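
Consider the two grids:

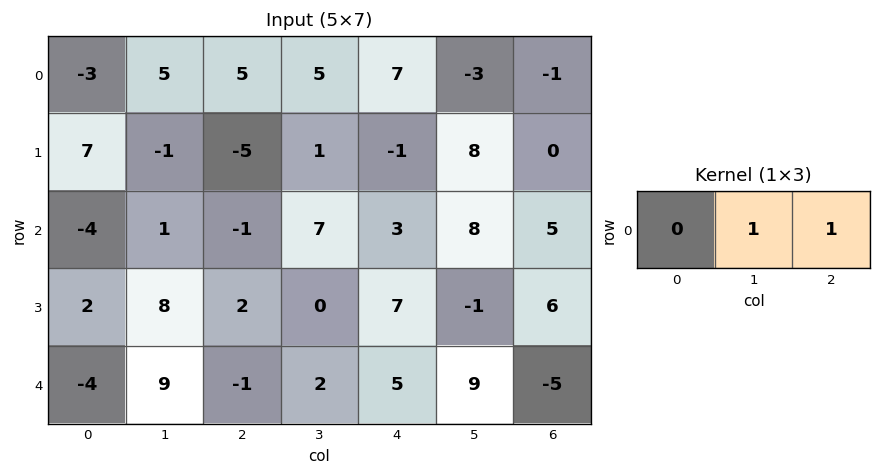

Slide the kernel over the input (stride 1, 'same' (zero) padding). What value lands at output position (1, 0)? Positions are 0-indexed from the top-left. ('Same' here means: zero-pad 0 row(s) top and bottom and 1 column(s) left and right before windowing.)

6

The receptive field on the zero-padded input at this output position is [0 7 -1]. Elementwise product with the kernel and sum: 7·1 + -1·1.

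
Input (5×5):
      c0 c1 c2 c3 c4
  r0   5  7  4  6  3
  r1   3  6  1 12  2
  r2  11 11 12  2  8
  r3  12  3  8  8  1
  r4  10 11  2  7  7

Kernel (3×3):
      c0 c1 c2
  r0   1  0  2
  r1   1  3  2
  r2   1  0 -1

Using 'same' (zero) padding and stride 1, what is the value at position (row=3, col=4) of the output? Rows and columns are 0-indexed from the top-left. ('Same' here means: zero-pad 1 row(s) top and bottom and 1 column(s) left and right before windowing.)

The receptive field on the zero-padded input at this output position is [2 8 0 / 8 1 0 / 7 7 0]. Elementwise product with the kernel and sum: 2·1 + 0·2 + 8·1 + 1·3 + 0·2 + 7·1 + 0·-1.

20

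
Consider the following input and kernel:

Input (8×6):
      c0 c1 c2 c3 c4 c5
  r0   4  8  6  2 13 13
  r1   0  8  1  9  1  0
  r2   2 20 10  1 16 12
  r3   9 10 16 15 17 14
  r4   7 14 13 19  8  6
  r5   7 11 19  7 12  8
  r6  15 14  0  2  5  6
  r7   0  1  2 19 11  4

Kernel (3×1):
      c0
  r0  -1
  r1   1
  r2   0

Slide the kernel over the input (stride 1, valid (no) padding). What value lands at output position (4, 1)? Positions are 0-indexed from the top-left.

The receptive field on the input at this output position is [14 / 11 / 14]. Elementwise product with the kernel and sum: 14·-1 + 11·1.

-3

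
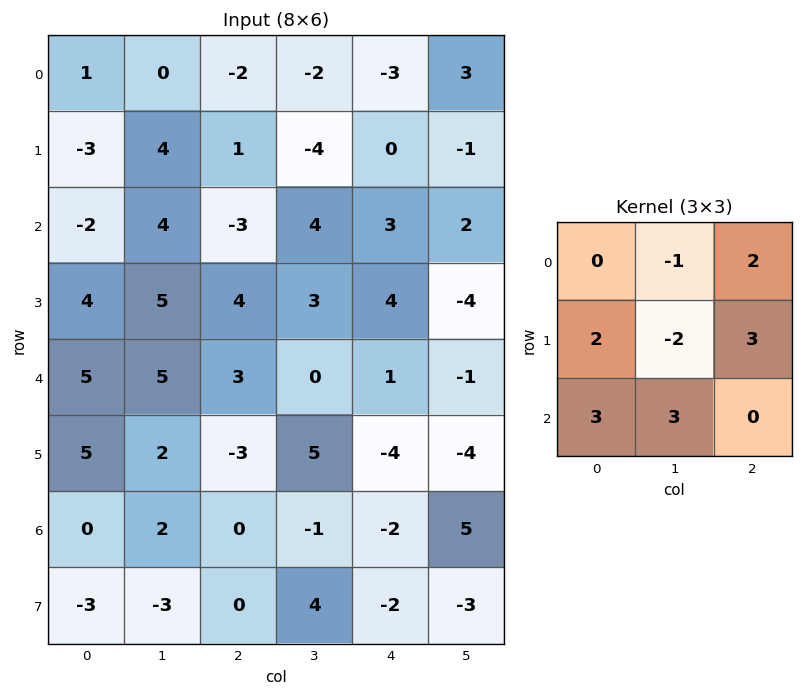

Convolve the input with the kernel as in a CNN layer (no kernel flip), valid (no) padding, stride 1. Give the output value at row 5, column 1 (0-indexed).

The receptive field on the input at this output position is [2 -3 5 / 2 0 -1 / -3 0 4]. Elementwise product with the kernel and sum: -3·-1 + 5·2 + 2·2 + 0·-2 + -1·3 + -3·3 + 0·3.

5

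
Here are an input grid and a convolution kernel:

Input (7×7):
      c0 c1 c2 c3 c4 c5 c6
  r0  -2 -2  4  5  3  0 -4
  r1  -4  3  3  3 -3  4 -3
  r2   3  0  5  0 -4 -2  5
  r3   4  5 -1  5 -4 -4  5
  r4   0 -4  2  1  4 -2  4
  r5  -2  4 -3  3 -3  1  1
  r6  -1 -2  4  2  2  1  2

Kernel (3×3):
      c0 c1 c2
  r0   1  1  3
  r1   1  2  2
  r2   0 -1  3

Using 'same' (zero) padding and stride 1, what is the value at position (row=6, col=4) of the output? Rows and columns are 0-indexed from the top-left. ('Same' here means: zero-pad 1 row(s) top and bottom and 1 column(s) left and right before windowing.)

The receptive field on the zero-padded input at this output position is [3 -3 1 / 2 2 1 / 0 0 0]. Elementwise product with the kernel and sum: 3·1 + -3·1 + 1·3 + 2·1 + 2·2 + 1·2 + 0·-1 + 0·3.

11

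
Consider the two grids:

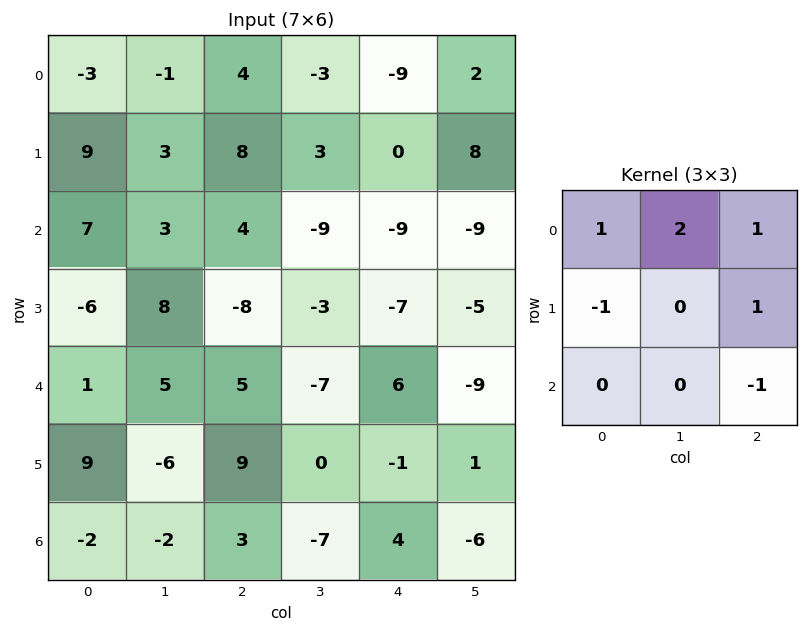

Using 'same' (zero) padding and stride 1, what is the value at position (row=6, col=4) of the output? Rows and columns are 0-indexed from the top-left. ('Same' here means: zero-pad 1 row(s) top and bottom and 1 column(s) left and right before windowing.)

0

The receptive field on the zero-padded input at this output position is [0 -1 1 / -7 4 -6 / 0 0 0]. Elementwise product with the kernel and sum: 0·1 + -1·2 + 1·1 + -7·-1 + -6·1 + 0·-1.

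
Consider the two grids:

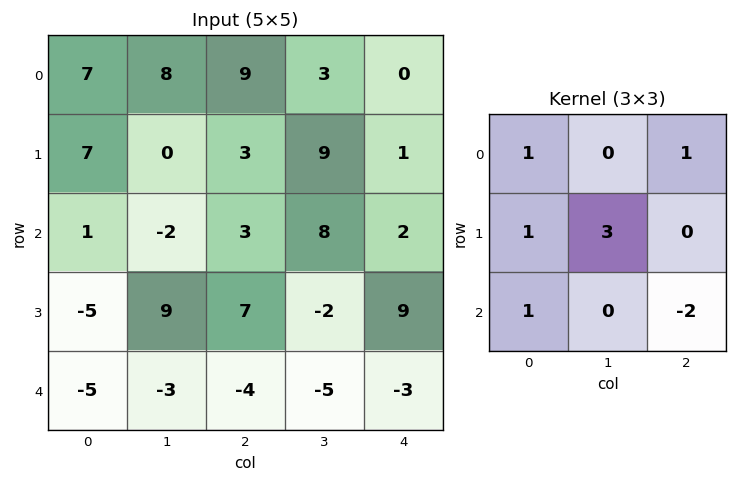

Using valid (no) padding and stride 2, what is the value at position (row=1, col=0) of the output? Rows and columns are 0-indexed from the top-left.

29

The receptive field on the input at this output position is [1 -2 3 / -5 9 7 / -5 -3 -4]. Elementwise product with the kernel and sum: 1·1 + 3·1 + -5·1 + 9·3 + -5·1 + -4·-2.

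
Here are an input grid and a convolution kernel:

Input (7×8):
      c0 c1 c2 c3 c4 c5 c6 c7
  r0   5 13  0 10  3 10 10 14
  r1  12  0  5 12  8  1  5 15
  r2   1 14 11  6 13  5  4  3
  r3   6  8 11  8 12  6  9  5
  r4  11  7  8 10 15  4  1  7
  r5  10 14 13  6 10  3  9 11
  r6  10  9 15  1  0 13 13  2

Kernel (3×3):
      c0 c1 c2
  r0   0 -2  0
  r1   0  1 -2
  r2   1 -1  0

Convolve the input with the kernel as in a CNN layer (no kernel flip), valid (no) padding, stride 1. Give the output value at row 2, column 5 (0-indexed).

-6

The receptive field on the input at this output position is [5 4 3 / 6 9 5 / 4 1 7]. Elementwise product with the kernel and sum: 4·-2 + 9·1 + 5·-2 + 4·1 + 1·-1.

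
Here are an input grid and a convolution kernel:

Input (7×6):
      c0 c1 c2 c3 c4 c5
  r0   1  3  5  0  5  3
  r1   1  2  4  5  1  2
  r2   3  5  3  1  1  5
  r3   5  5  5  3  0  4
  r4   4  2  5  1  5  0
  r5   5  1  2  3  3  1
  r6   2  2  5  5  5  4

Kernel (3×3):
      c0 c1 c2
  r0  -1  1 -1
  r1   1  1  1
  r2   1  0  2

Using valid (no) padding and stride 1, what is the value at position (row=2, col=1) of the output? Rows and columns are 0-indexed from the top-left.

14

The receptive field on the input at this output position is [5 3 1 / 5 5 3 / 2 5 1]. Elementwise product with the kernel and sum: 5·-1 + 3·1 + 1·-1 + 5·1 + 5·1 + 3·1 + 2·1 + 1·2.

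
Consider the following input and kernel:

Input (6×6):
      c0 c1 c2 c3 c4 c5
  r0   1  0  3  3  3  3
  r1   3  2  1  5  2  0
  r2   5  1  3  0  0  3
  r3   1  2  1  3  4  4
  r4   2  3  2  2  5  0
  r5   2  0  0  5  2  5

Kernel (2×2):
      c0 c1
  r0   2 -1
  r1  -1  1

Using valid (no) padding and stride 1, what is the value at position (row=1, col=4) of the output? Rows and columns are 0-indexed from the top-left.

7

The receptive field on the input at this output position is [2 0 / 0 3]. Elementwise product with the kernel and sum: 2·2 + 0·-1 + 0·-1 + 3·1.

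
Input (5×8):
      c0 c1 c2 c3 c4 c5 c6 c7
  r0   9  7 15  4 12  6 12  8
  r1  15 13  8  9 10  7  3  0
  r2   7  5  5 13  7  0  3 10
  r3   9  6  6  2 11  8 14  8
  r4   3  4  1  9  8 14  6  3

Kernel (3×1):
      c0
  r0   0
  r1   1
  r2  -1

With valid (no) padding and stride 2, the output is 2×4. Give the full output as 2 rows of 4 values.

Output[0,0]: The receptive field on the input at this output position is [9 / 15 / 7]. Elementwise product with the kernel and sum: 15·1 + 7·-1.
Output[0,1]: The receptive field on the input at this output position is [15 / 8 / 5]. Elementwise product with the kernel and sum: 8·1 + 5·-1.

8 3 3 0
6 5 3 8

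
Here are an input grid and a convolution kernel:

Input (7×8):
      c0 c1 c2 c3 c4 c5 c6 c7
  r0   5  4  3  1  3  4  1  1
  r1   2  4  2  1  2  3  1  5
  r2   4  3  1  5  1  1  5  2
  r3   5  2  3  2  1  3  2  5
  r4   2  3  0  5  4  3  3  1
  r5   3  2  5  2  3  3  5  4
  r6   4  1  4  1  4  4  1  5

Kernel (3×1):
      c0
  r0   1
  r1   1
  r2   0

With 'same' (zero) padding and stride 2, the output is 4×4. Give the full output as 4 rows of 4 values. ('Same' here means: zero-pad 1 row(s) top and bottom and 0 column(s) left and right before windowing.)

Output[0,0]: The receptive field on the zero-padded input at this output position is [0 / 5 / 2]. Elementwise product with the kernel and sum: 0·1 + 5·1.
Output[0,1]: The receptive field on the zero-padded input at this output position is [0 / 3 / 2]. Elementwise product with the kernel and sum: 0·1 + 3·1.

5 3 3 1
6 3 3 6
7 3 5 5
7 9 7 6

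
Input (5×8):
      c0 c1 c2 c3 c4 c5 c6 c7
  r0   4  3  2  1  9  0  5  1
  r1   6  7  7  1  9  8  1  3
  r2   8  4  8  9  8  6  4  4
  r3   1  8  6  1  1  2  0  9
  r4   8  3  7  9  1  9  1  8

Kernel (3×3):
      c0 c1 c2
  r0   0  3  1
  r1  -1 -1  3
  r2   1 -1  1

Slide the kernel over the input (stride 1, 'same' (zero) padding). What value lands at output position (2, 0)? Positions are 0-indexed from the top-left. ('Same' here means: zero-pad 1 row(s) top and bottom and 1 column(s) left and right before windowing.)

36

The receptive field on the zero-padded input at this output position is [0 6 7 / 0 8 4 / 0 1 8]. Elementwise product with the kernel and sum: 6·3 + 7·1 + 0·-1 + 8·-1 + 4·3 + 0·1 + 1·-1 + 8·1.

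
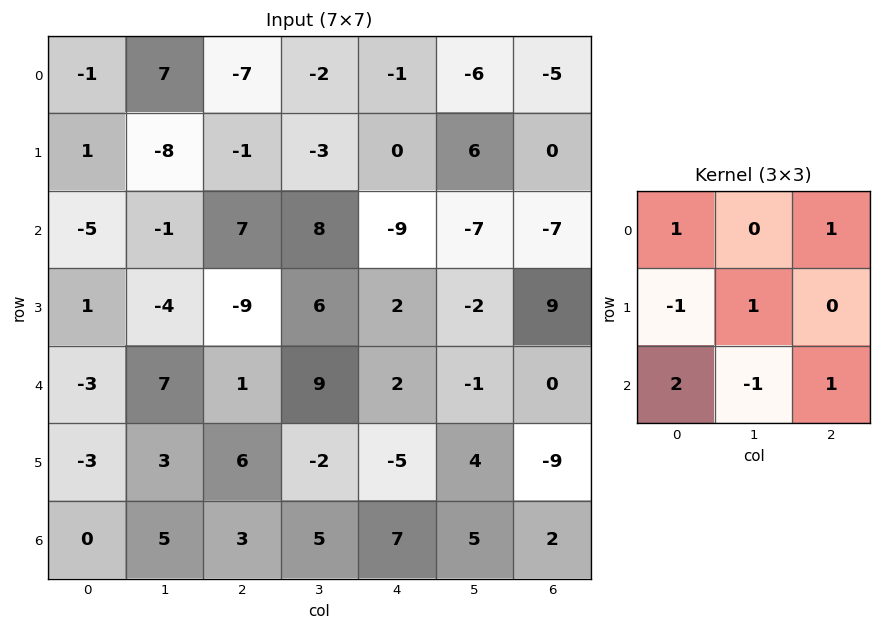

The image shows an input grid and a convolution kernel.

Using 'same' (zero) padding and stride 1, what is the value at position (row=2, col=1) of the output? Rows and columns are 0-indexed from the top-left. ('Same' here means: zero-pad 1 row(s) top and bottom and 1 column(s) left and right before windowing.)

The receptive field on the zero-padded input at this output position is [1 -8 -1 / -5 -1 7 / 1 -4 -9]. Elementwise product with the kernel and sum: 1·1 + -1·1 + -5·-1 + -1·1 + 1·2 + -4·-1 + -9·1.

1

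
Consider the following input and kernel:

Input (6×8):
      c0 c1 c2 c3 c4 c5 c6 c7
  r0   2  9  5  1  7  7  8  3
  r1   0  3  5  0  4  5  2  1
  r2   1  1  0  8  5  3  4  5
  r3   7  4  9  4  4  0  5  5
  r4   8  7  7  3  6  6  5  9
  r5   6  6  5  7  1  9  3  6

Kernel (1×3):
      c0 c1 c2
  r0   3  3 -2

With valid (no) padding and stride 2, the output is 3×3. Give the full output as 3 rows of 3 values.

Output[0,0]: The receptive field on the input at this output position is [2 9 5]. Elementwise product with the kernel and sum: 2·3 + 9·3 + 5·-2.

23 4 26
6 14 16
31 18 26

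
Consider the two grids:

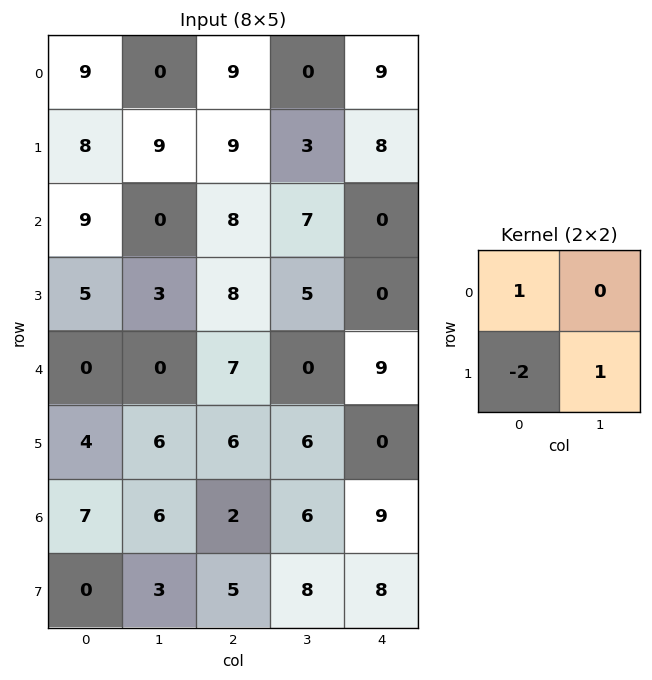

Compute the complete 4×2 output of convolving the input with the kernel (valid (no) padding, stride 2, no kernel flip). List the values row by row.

2 -6
2 -3
-2 1
10 0

Output[0,0]: The receptive field on the input at this output position is [9 0 / 8 9]. Elementwise product with the kernel and sum: 9·1 + 8·-2 + 9·1.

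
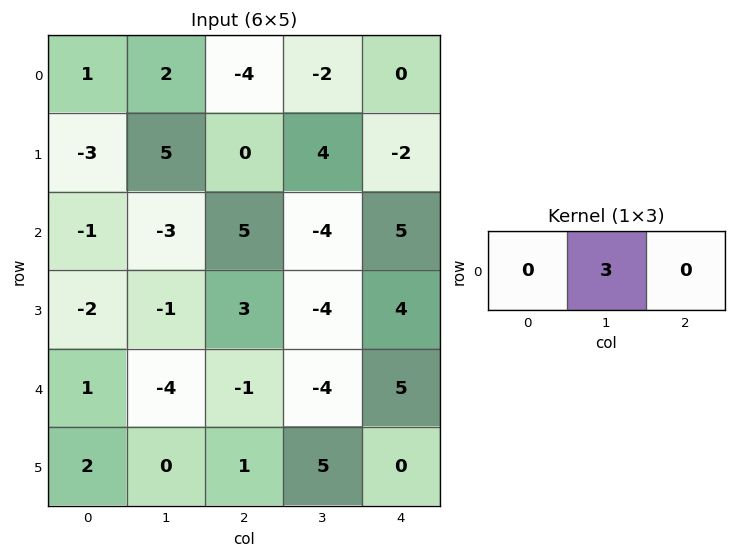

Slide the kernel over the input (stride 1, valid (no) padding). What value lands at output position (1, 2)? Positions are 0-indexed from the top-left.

The receptive field on the input at this output position is [0 4 -2]. Elementwise product with the kernel and sum: 4·3.

12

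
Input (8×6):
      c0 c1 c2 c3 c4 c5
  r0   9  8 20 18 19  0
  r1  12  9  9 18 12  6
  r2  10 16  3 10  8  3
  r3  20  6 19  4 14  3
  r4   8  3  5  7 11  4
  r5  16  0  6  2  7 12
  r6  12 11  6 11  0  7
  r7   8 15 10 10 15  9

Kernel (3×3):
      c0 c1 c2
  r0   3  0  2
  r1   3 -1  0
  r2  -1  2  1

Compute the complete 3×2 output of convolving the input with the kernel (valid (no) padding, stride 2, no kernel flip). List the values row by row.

Output[0,0]: The receptive field on the input at this output position is [9 8 20 / 12 9 9 / 10 16 3]. Elementwise product with the kernel and sum: 9·3 + 20·2 + 12·3 + 9·-1 + 10·-1 + 16·2 + 3·1.
Output[0,1]: The receptive field on the input at this output position is [20 18 19 / 9 18 12 / 3 10 8]. Elementwise product with the kernel and sum: 20·3 + 19·2 + 9·3 + 18·-1 + 3·-1 + 10·2 + 8·1.

119 132
93 98
98 69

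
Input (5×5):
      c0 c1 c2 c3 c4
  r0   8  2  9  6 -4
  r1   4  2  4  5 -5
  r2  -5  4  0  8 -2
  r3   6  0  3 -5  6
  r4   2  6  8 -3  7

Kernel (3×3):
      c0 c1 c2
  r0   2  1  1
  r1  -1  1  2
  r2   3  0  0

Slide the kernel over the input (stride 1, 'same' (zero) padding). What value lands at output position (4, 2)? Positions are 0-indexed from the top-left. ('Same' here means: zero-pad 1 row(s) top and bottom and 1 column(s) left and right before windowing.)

The receptive field on the zero-padded input at this output position is [0 3 -5 / 6 8 -3 / 0 0 0]. Elementwise product with the kernel and sum: 0·2 + 3·1 + -5·1 + 6·-1 + 8·1 + -3·2 + 0·3.

-6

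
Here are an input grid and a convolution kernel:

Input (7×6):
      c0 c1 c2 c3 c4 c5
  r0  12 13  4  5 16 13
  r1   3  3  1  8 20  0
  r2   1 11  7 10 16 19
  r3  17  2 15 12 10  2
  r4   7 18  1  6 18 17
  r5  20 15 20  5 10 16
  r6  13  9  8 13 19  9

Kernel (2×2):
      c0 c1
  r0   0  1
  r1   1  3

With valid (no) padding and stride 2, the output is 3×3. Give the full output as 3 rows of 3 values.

Output[0,0]: The receptive field on the input at this output position is [12 13 / 3 3]. Elementwise product with the kernel and sum: 13·1 + 3·1 + 3·3.

25 30 33
34 61 35
83 41 75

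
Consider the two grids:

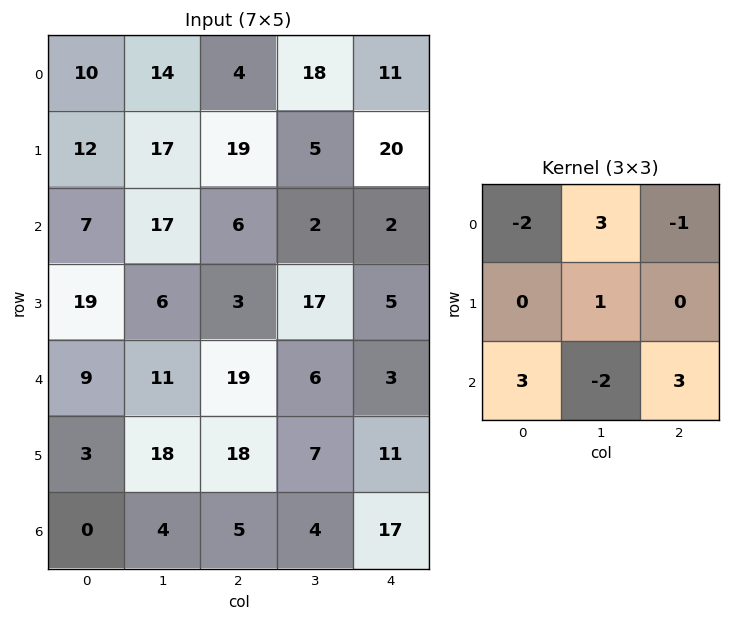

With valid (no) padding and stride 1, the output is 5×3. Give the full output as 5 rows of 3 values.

40 30 60
79 87 -51
99 -2 63
15 38 119
21 61 42

Output[0,0]: The receptive field on the input at this output position is [10 14 4 / 12 17 19 / 7 17 6]. Elementwise product with the kernel and sum: 10·-2 + 14·3 + 4·-1 + 17·1 + 7·3 + 17·-2 + 6·3.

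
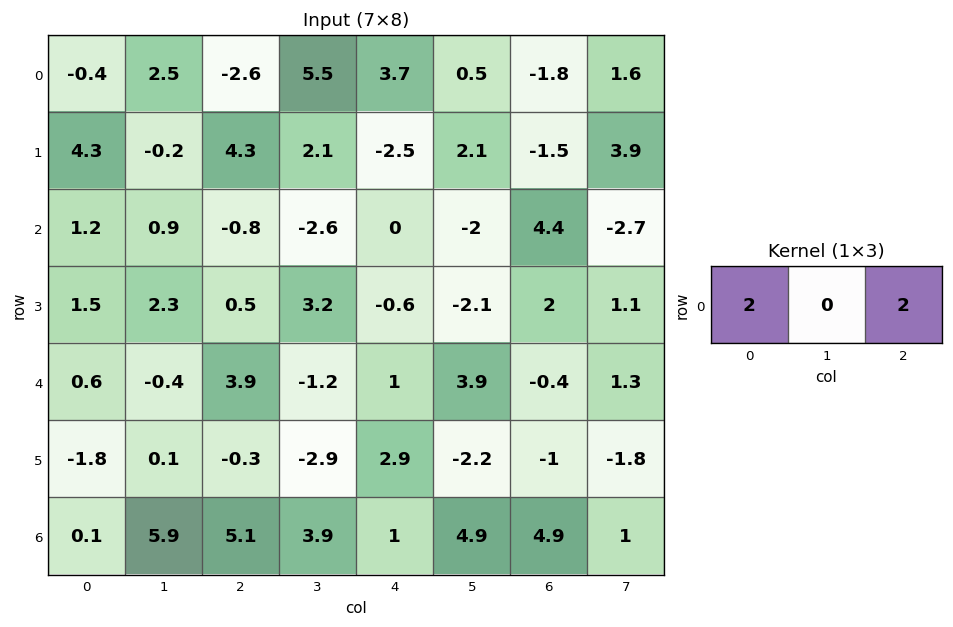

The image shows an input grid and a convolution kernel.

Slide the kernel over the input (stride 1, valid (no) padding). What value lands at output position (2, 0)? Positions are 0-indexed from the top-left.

The receptive field on the input at this output position is [1.2 0.9 -0.8]. Elementwise product with the kernel and sum: 1.2·2 + -0.8·2.

0.8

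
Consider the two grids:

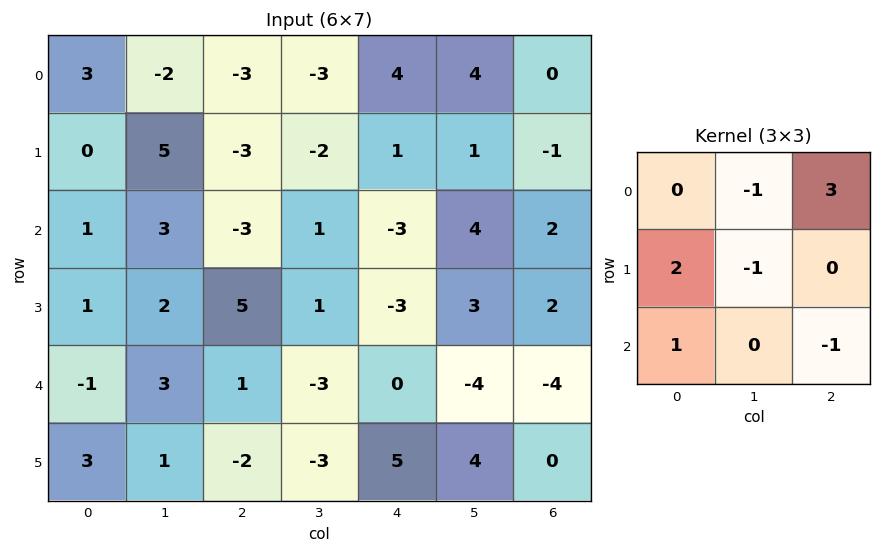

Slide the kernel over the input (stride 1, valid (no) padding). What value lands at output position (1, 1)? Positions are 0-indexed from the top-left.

The receptive field on the input at this output position is [5 -3 -2 / 3 -3 1 / 2 5 1]. Elementwise product with the kernel and sum: -3·-1 + -2·3 + 3·2 + -3·-1 + 2·1 + 1·-1.

7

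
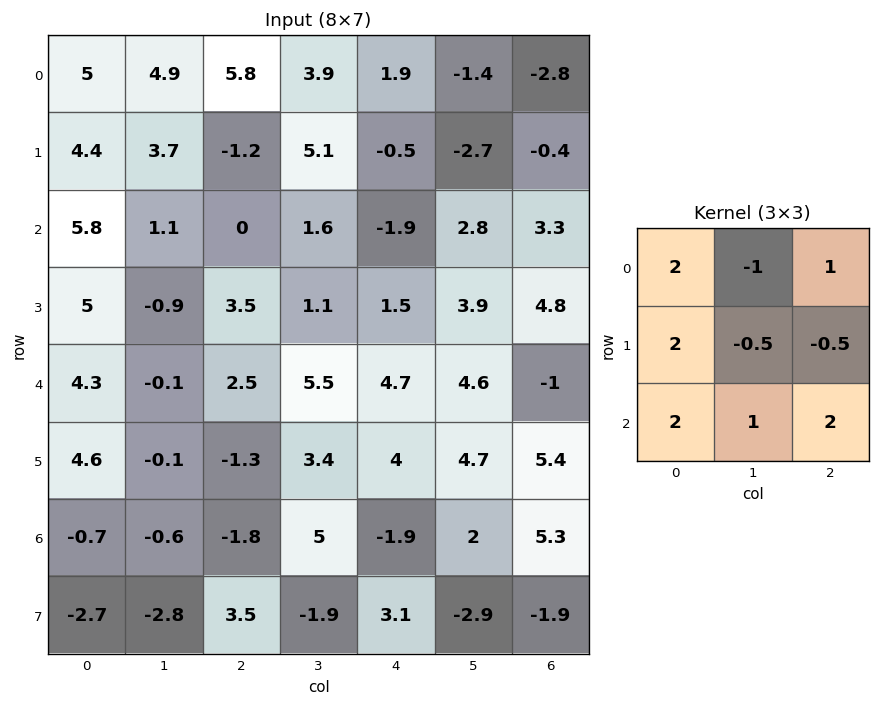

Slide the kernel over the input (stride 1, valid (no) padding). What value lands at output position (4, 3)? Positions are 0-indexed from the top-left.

The receptive field on the input at this output position is [5.5 4.7 4.6 / 3.4 4 4.7 / 5 -1.9 2]. Elementwise product with the kernel and sum: 5.5·2 + 4.7·-1 + 4.6·1 + 3.4·2 + 4·-0.5 + 4.7·-0.5 + 5·2 + -1.9·1 + 2·2.

25.45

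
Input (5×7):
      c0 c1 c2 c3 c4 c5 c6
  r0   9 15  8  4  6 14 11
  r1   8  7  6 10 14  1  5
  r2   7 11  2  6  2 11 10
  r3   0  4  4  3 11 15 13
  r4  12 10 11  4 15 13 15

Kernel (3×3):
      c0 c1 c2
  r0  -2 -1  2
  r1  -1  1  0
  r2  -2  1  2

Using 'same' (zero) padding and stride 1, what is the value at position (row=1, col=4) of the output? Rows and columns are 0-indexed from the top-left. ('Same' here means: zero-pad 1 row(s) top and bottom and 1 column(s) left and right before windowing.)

30

The receptive field on the zero-padded input at this output position is [4 6 14 / 10 14 1 / 6 2 11]. Elementwise product with the kernel and sum: 4·-2 + 6·-1 + 14·2 + 10·-1 + 14·1 + 6·-2 + 2·1 + 11·2.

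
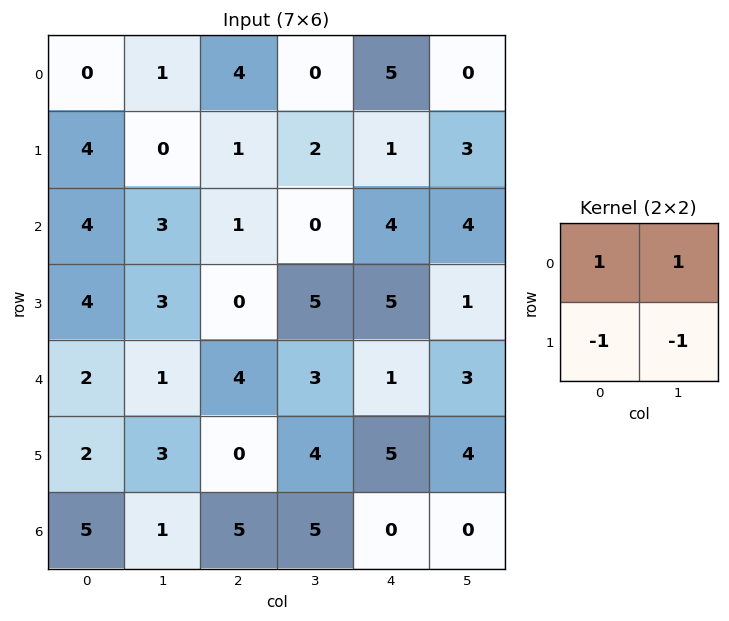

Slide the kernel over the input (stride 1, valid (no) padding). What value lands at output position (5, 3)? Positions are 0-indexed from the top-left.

The receptive field on the input at this output position is [4 5 / 5 0]. Elementwise product with the kernel and sum: 4·1 + 5·1 + 5·-1 + 0·-1.

4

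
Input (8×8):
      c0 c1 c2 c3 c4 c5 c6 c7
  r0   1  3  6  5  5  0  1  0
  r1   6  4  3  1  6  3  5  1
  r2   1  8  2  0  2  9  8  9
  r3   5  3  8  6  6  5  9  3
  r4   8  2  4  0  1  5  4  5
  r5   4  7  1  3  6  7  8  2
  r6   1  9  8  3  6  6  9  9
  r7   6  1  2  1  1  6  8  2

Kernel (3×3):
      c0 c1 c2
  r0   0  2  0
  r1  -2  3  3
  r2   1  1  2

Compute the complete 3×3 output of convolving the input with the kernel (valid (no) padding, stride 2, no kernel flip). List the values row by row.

28 31 39
57 26 62
46 48 73

Output[0,0]: The receptive field on the input at this output position is [1 3 6 / 6 4 3 / 1 8 2]. Elementwise product with the kernel and sum: 3·2 + 6·-2 + 4·3 + 3·3 + 1·1 + 8·1 + 2·2.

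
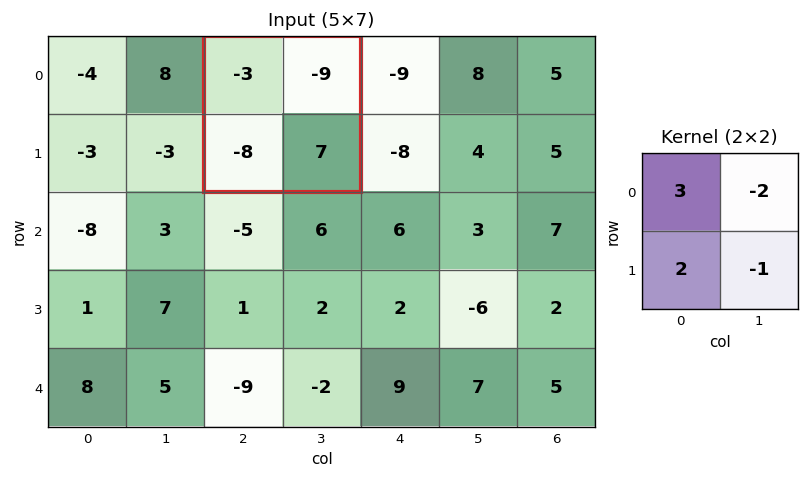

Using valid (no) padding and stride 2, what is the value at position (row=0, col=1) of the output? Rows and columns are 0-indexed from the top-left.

-14

The receptive field on the input at this output position is [-3 -9 / -8 7]. Elementwise product with the kernel and sum: -3·3 + -9·-2 + -8·2 + 7·-1.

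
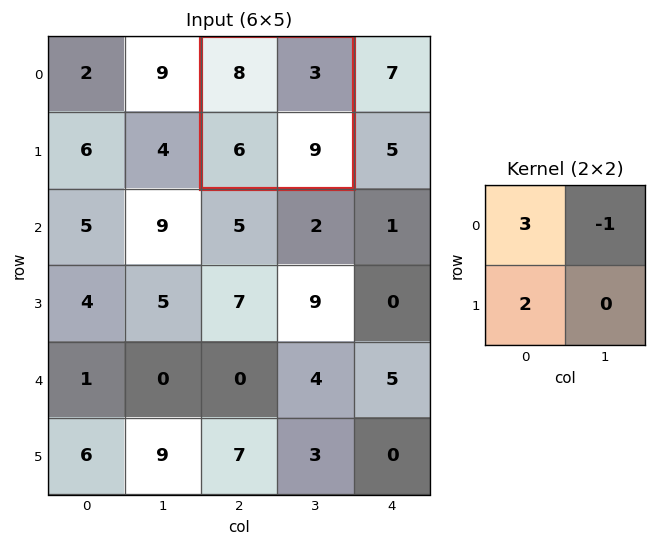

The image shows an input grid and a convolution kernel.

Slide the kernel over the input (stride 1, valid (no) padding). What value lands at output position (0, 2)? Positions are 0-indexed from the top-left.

33

The receptive field on the input at this output position is [8 3 / 6 9]. Elementwise product with the kernel and sum: 8·3 + 3·-1 + 6·2.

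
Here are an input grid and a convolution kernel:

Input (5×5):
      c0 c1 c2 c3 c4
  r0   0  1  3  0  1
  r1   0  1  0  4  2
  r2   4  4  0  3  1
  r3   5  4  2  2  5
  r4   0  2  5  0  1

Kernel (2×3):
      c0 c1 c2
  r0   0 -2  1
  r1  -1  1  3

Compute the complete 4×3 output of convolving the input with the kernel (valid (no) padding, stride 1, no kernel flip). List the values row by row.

Output[0,0]: The receptive field on the input at this output position is [0 1 3 / 0 1 0]. Elementwise product with the kernel and sum: 1·-2 + 3·1 + 0·-1 + 1·1 + 0·3.

2 5 11
-2 9 0
-3 7 10
11 1 -1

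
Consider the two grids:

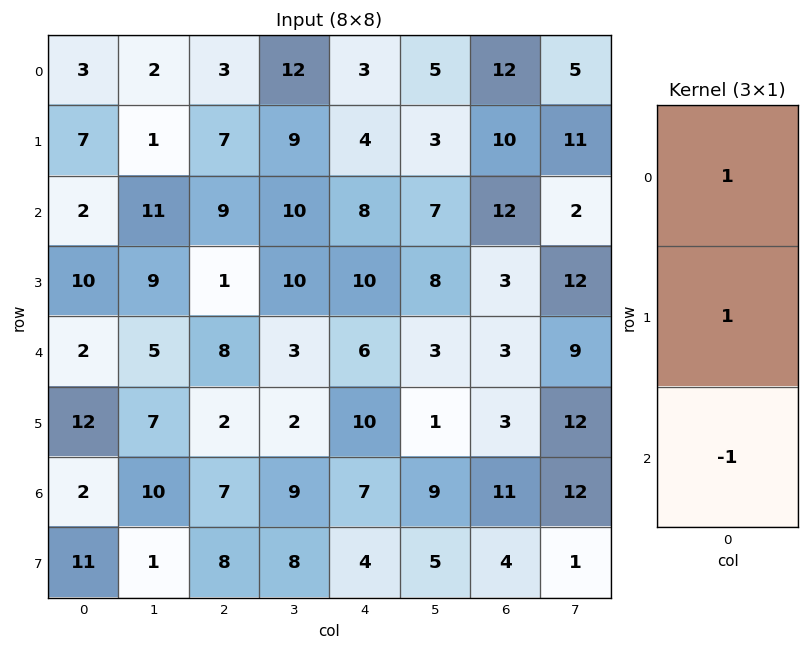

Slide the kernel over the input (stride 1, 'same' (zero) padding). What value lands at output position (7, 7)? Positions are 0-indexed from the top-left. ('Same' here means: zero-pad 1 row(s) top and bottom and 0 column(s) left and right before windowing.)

13

The receptive field on the zero-padded input at this output position is [12 / 1 / 0]. Elementwise product with the kernel and sum: 12·1 + 1·1 + 0·-1.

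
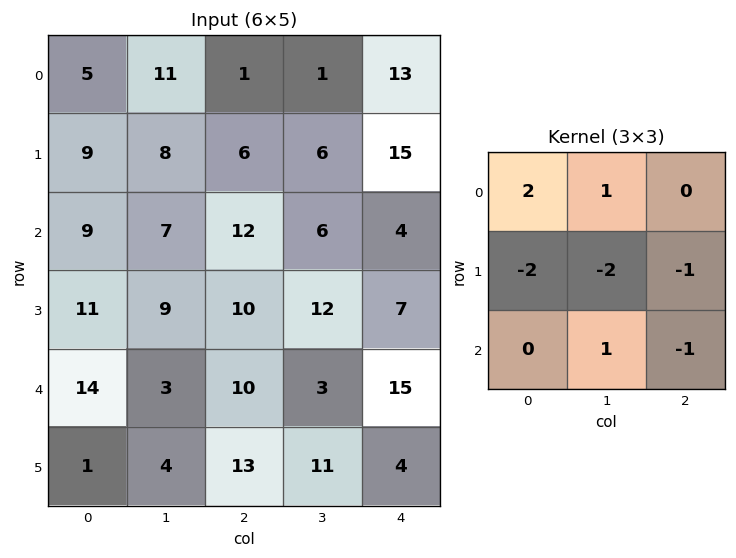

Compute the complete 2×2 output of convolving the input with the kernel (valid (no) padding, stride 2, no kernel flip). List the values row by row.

-24 -34
-32 -33

Output[0,0]: The receptive field on the input at this output position is [5 11 1 / 9 8 6 / 9 7 12]. Elementwise product with the kernel and sum: 5·2 + 11·1 + 9·-2 + 8·-2 + 6·-1 + 7·1 + 12·-1.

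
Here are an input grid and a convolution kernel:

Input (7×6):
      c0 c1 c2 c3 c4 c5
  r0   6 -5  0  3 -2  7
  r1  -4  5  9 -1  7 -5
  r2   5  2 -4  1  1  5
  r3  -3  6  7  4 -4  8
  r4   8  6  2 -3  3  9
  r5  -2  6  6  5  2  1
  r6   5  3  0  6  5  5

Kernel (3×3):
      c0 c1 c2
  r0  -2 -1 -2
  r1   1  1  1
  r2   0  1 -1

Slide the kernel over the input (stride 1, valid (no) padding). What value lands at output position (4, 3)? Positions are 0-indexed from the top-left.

-7

The receptive field on the input at this output position is [-3 3 9 / 5 2 1 / 6 5 5]. Elementwise product with the kernel and sum: -3·-2 + 3·-1 + 9·-2 + 5·1 + 2·1 + 1·1 + 5·1 + 5·-1.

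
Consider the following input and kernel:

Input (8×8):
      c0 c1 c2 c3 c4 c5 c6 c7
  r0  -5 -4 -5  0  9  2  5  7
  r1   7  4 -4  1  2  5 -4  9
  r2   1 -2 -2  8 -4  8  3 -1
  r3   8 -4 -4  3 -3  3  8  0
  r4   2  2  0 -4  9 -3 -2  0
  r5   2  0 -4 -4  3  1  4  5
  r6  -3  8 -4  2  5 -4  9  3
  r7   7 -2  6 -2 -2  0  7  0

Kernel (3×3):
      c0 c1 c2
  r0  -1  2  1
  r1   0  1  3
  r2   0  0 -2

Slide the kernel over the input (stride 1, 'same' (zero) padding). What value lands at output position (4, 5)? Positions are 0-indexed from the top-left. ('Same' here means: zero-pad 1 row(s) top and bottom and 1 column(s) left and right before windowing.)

The receptive field on the zero-padded input at this output position is [-3 3 8 / 9 -3 -2 / 3 1 4]. Elementwise product with the kernel and sum: -3·-1 + 3·2 + 8·1 + -3·1 + -2·3 + 4·-2.

0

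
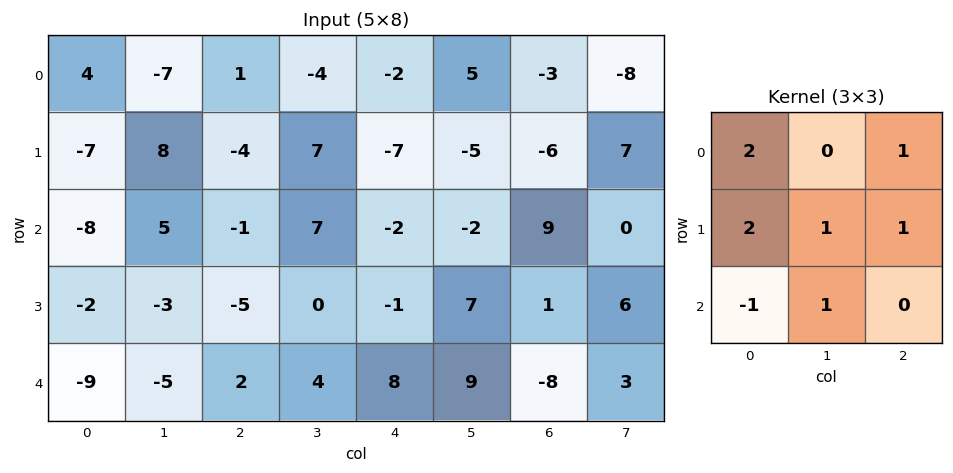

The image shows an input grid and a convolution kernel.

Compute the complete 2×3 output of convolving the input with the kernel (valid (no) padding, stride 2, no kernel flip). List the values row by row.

Output[0,0]: The receptive field on the input at this output position is [4 -7 1 / -7 8 -4 / -8 5 -1]. Elementwise product with the kernel and sum: 4·2 + 1·1 + -7·2 + 8·1 + -4·1 + -8·-1 + 5·1.

12 0 -32
-25 -13 12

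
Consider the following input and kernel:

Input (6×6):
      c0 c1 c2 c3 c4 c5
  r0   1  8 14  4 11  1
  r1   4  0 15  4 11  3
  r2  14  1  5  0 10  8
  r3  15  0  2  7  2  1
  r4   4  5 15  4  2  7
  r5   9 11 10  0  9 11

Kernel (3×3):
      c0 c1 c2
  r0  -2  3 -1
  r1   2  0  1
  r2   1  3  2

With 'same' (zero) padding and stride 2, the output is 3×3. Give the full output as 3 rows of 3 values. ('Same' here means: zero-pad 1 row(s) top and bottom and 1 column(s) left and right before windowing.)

20 73 52
58 63 45
99 54 55

Output[0,0]: The receptive field on the zero-padded input at this output position is [0 0 0 / 0 1 8 / 0 4 0]. Elementwise product with the kernel and sum: 0·-2 + 0·3 + 0·-1 + 0·2 + 8·1 + 0·1 + 4·3 + 0·2.
Output[0,1]: The receptive field on the zero-padded input at this output position is [0 0 0 / 8 14 4 / 0 15 4]. Elementwise product with the kernel and sum: 0·-2 + 0·3 + 0·-1 + 8·2 + 4·1 + 0·1 + 15·3 + 4·2.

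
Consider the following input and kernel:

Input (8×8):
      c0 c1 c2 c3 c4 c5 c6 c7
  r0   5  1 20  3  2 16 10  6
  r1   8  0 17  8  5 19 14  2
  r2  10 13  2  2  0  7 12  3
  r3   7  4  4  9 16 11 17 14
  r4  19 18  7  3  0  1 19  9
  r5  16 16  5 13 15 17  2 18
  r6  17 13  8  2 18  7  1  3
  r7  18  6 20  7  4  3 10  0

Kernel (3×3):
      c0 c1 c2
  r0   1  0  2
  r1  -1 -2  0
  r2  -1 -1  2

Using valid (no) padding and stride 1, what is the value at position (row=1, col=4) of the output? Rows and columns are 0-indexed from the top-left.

The receptive field on the input at this output position is [5 19 14 / 0 7 12 / 16 11 17]. Elementwise product with the kernel and sum: 5·1 + 14·2 + 0·-1 + 7·-2 + 16·-1 + 11·-1 + 17·2.

26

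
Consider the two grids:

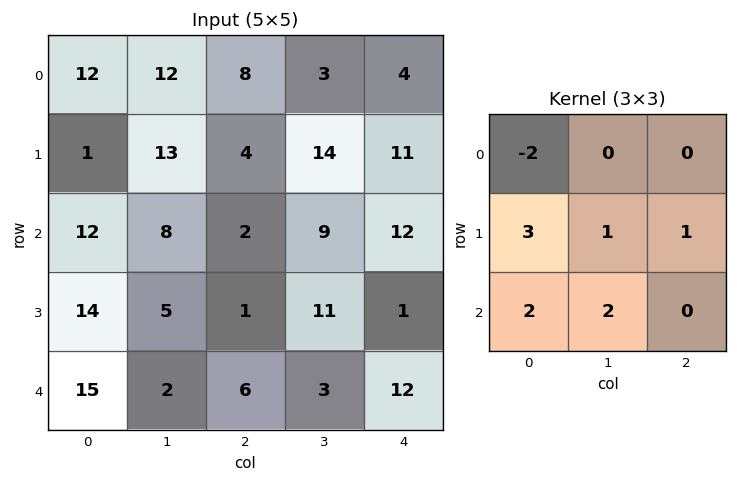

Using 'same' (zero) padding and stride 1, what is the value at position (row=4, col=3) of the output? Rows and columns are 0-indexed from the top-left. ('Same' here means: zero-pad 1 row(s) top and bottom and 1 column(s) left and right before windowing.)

31

The receptive field on the zero-padded input at this output position is [1 11 1 / 6 3 12 / 0 0 0]. Elementwise product with the kernel and sum: 1·-2 + 6·3 + 3·1 + 12·1 + 0·2 + 0·2.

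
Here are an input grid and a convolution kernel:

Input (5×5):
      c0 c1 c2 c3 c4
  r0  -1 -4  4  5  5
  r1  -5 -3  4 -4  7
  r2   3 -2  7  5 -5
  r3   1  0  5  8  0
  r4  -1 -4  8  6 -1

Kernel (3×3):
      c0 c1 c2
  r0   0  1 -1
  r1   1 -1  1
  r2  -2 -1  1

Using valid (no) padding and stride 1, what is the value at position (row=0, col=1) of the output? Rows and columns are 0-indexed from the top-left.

-10

The receptive field on the input at this output position is [-4 4 5 / -3 4 -4 / -2 7 5]. Elementwise product with the kernel and sum: 4·1 + 5·-1 + -3·1 + 4·-1 + -4·1 + -2·-2 + 7·-1 + 5·1.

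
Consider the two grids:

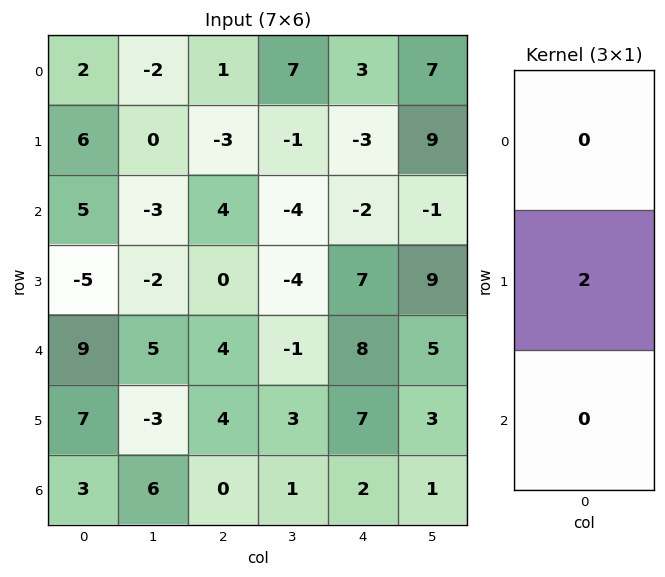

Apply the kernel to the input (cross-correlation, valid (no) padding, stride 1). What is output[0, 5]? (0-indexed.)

18

The receptive field on the input at this output position is [7 / 9 / -1]. Elementwise product with the kernel and sum: 9·2.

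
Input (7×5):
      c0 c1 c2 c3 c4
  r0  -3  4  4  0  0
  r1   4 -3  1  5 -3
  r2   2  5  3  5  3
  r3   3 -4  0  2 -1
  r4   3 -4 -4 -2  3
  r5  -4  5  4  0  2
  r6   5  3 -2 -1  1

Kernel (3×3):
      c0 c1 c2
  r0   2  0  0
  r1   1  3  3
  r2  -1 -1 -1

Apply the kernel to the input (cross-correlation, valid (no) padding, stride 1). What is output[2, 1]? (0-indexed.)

The receptive field on the input at this output position is [5 3 5 / -4 0 2 / -4 -4 -2]. Elementwise product with the kernel and sum: 5·2 + -4·1 + 0·3 + 2·3 + -4·-1 + -4·-1 + -2·-1.

22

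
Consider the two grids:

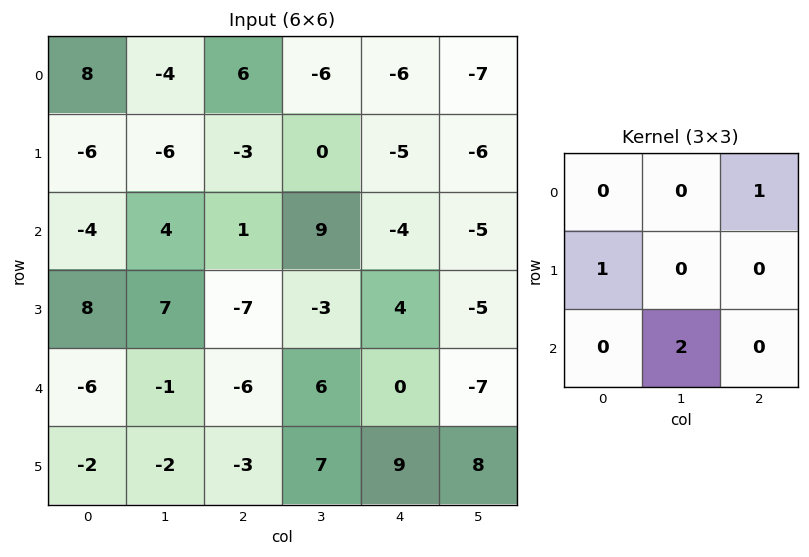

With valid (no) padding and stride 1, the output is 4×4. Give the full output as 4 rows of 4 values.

Output[0,0]: The receptive field on the input at this output position is [8 -4 6 / -6 -6 -3 / -4 4 1]. Elementwise product with the kernel and sum: 6·1 + -6·1 + 4·2.
Output[0,1]: The receptive field on the input at this output position is [-4 6 -6 / -6 -3 0 / 4 1 9]. Elementwise product with the kernel and sum: -6·1 + -6·1 + 1·2.

8 -10 9 -15
7 -10 -10 11
7 4 1 -8
-17 -10 12 19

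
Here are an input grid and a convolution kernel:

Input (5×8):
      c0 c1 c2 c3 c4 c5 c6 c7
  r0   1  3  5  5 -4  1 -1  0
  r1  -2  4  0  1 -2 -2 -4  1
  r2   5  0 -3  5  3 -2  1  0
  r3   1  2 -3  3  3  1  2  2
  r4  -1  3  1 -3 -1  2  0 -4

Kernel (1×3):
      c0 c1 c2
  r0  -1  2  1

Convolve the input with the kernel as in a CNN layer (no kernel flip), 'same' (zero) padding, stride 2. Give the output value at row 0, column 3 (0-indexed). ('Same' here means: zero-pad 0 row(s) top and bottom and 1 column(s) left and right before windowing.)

-3

The receptive field on the zero-padded input at this output position is [1 -1 0]. Elementwise product with the kernel and sum: 1·-1 + -1·2 + 0·1.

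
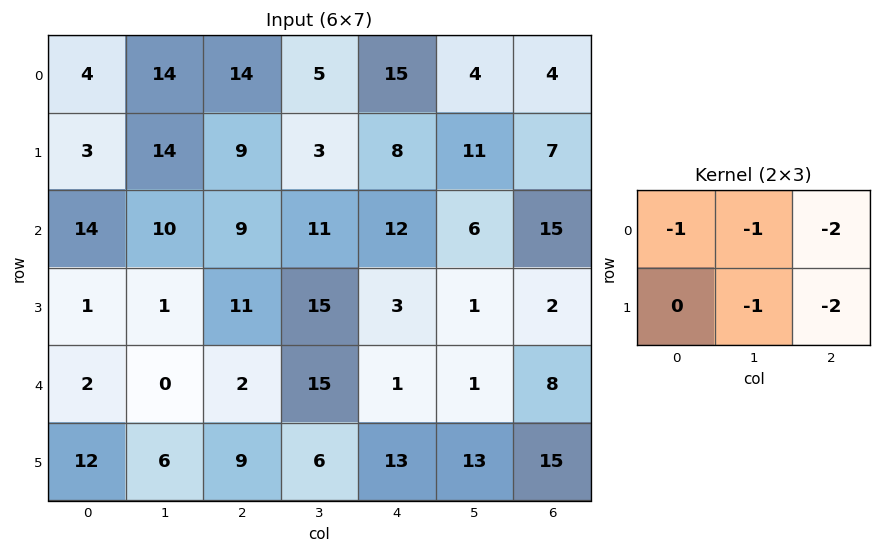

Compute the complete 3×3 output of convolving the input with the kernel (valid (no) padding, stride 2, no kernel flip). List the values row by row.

-78 -68 -52
-65 -65 -53
-30 -51 -61

Output[0,0]: The receptive field on the input at this output position is [4 14 14 / 3 14 9]. Elementwise product with the kernel and sum: 4·-1 + 14·-1 + 14·-2 + 14·-1 + 9·-2.
Output[0,1]: The receptive field on the input at this output position is [14 5 15 / 9 3 8]. Elementwise product with the kernel and sum: 14·-1 + 5·-1 + 15·-2 + 3·-1 + 8·-2.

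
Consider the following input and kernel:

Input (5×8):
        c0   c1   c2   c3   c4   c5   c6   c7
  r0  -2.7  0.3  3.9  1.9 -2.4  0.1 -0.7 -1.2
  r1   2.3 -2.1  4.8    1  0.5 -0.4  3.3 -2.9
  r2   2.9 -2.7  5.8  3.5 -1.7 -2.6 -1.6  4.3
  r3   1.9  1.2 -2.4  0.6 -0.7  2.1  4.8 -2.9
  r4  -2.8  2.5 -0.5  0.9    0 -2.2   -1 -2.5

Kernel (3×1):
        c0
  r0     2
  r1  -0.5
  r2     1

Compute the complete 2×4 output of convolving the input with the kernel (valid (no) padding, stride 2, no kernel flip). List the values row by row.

-3.65 11.2 -6.75 -4.65
2.05 12.3 -3.05 -6.6

Output[0,0]: The receptive field on the input at this output position is [-2.7 / 2.3 / 2.9]. Elementwise product with the kernel and sum: -2.7·2 + 2.3·-0.5 + 2.9·1.
Output[0,1]: The receptive field on the input at this output position is [3.9 / 4.8 / 5.8]. Elementwise product with the kernel and sum: 3.9·2 + 4.8·-0.5 + 5.8·1.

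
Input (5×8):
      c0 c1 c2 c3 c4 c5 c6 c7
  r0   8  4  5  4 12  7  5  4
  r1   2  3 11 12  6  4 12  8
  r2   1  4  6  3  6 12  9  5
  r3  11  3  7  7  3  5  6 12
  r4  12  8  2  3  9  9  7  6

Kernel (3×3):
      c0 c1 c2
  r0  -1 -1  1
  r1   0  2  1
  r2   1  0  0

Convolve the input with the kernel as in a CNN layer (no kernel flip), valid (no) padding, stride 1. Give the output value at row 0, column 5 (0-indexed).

36

The receptive field on the input at this output position is [7 5 4 / 4 12 8 / 12 9 5]. Elementwise product with the kernel and sum: 7·-1 + 5·-1 + 4·1 + 12·2 + 8·1 + 12·1.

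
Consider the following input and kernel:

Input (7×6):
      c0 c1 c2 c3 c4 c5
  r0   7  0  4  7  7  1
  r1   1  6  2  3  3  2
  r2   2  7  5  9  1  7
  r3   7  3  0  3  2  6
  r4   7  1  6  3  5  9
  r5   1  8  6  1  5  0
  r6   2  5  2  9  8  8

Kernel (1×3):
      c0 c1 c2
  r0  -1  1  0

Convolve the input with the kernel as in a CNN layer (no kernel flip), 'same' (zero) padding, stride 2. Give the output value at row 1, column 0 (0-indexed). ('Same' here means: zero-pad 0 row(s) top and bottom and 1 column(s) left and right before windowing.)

The receptive field on the zero-padded input at this output position is [0 2 7]. Elementwise product with the kernel and sum: 0·-1 + 2·1.

2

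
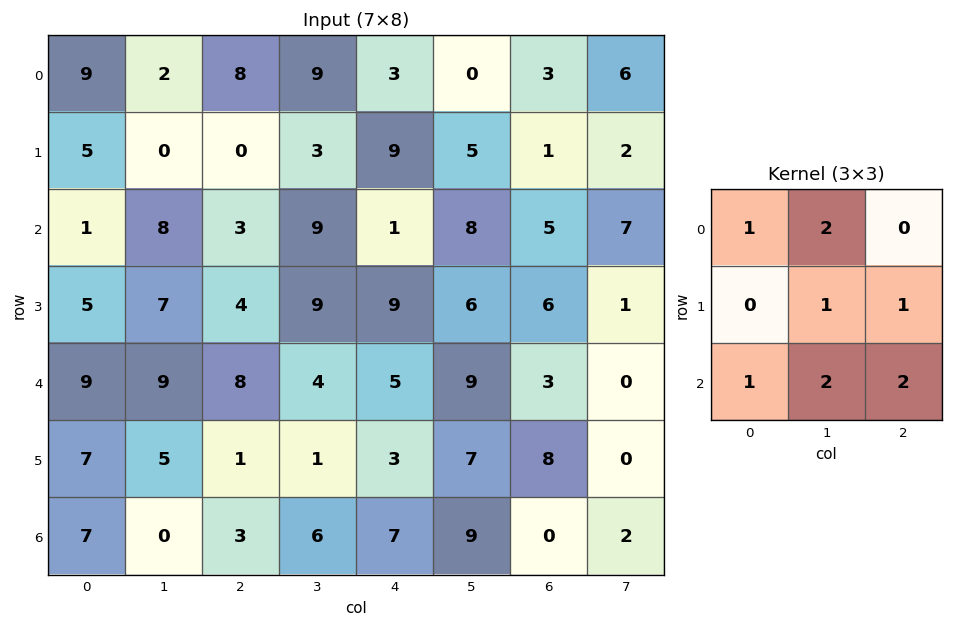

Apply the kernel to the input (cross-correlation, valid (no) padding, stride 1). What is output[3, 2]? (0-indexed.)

40

The receptive field on the input at this output position is [4 9 9 / 8 4 5 / 1 1 3]. Elementwise product with the kernel and sum: 4·1 + 9·2 + 4·1 + 5·1 + 1·1 + 1·2 + 3·2.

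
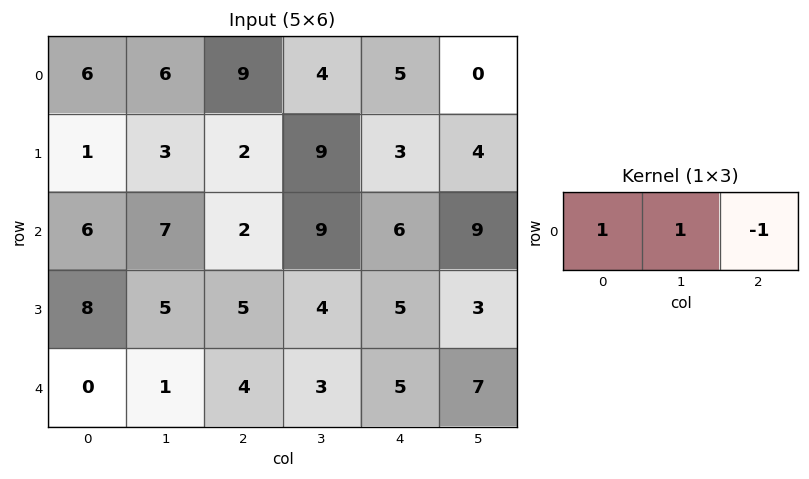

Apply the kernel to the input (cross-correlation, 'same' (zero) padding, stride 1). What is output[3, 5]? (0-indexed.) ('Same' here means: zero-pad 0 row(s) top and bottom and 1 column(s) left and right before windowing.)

The receptive field on the zero-padded input at this output position is [5 3 0]. Elementwise product with the kernel and sum: 5·1 + 3·1 + 0·-1.

8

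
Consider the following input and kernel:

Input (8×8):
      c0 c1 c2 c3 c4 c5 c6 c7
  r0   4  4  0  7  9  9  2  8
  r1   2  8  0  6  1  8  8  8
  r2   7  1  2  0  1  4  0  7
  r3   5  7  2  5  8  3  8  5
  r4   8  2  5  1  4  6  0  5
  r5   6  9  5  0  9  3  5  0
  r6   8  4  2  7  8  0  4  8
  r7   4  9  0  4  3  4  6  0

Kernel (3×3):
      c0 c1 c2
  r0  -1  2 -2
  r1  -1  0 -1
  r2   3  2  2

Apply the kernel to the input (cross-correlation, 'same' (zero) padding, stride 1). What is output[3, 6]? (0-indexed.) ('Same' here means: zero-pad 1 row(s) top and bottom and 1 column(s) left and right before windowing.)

2

The receptive field on the zero-padded input at this output position is [4 0 7 / 3 8 5 / 6 0 5]. Elementwise product with the kernel and sum: 4·-1 + 0·2 + 7·-2 + 3·-1 + 5·-1 + 6·3 + 0·2 + 5·2.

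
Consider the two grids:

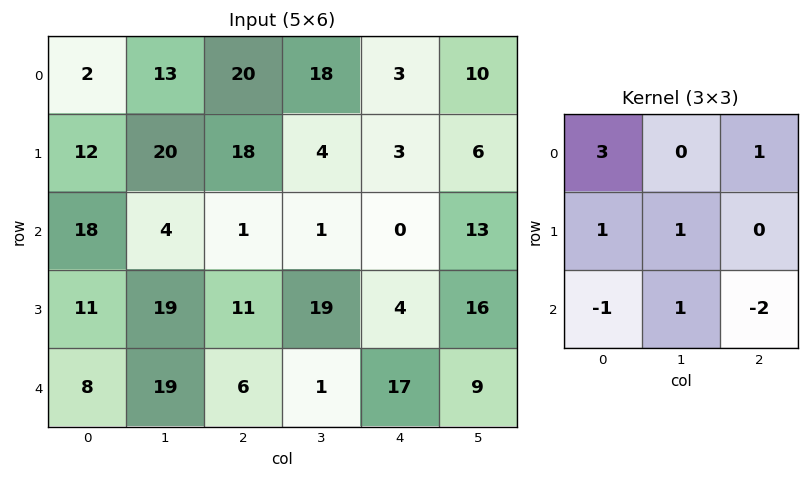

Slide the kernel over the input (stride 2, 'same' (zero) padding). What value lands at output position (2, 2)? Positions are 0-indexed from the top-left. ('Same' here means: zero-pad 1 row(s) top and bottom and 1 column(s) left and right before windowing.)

91

The receptive field on the zero-padded input at this output position is [19 4 16 / 1 17 9 / 0 0 0]. Elementwise product with the kernel and sum: 19·3 + 16·1 + 1·1 + 17·1 + 0·-1 + 0·1 + 0·-2.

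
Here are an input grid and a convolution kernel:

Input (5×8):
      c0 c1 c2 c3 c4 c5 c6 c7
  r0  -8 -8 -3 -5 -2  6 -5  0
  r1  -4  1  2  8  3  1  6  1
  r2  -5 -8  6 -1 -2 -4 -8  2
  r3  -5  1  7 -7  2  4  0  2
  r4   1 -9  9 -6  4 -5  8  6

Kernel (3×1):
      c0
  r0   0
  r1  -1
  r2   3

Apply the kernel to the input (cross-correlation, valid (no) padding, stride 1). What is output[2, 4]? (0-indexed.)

The receptive field on the input at this output position is [-2 / 2 / 4]. Elementwise product with the kernel and sum: 2·-1 + 4·3.

10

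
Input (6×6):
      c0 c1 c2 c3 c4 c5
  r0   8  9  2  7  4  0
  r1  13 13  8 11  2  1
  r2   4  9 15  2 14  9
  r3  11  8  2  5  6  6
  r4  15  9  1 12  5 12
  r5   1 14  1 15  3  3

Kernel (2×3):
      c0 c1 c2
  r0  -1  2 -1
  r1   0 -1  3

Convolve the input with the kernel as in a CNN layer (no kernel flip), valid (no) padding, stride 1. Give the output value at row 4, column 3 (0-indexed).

-8

The receptive field on the input at this output position is [12 5 12 / 15 3 3]. Elementwise product with the kernel and sum: 12·-1 + 5·2 + 12·-1 + 3·-1 + 3·3.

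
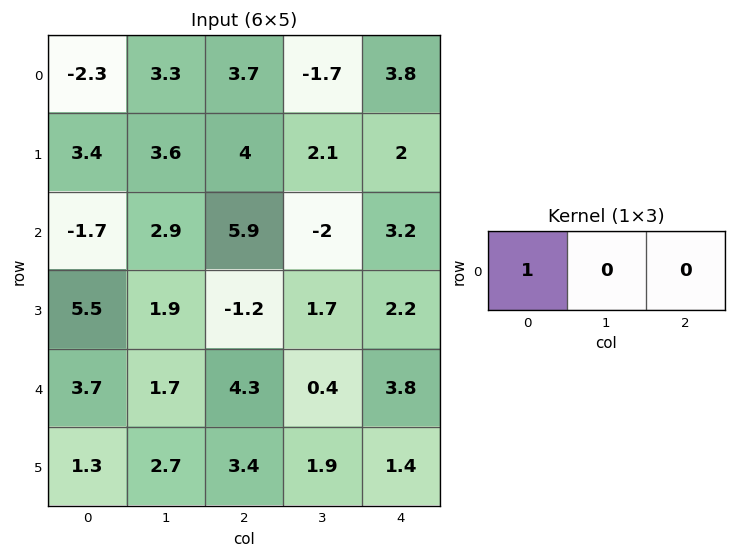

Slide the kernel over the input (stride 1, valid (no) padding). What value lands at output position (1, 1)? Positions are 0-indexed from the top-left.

The receptive field on the input at this output position is [3.6 4 2.1]. Elementwise product with the kernel and sum: 3.6·1.

3.6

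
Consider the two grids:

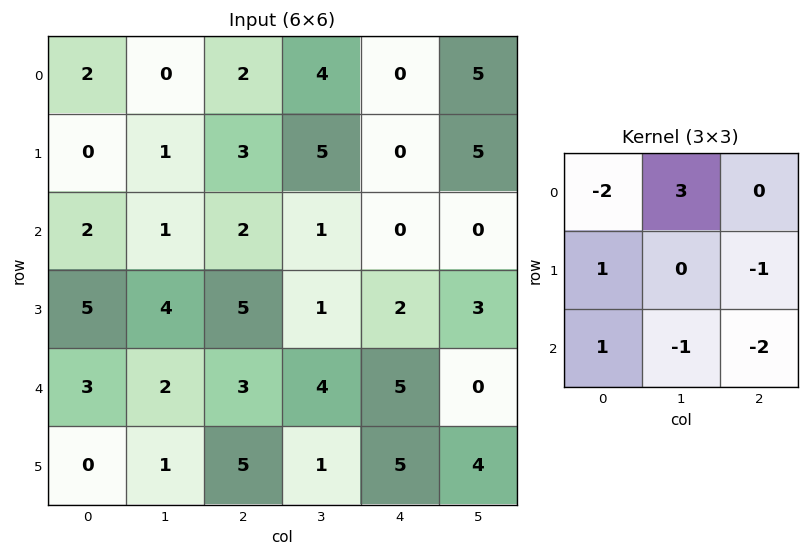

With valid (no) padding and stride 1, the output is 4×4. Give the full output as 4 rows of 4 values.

-10 -1 12 -7
-6 4 11 -16
-6 -2 -9 -5
-9 -1 -15 -4

Output[0,0]: The receptive field on the input at this output position is [2 0 2 / 0 1 3 / 2 1 2]. Elementwise product with the kernel and sum: 2·-2 + 0·3 + 0·1 + 3·-1 + 2·1 + 1·-1 + 2·-2.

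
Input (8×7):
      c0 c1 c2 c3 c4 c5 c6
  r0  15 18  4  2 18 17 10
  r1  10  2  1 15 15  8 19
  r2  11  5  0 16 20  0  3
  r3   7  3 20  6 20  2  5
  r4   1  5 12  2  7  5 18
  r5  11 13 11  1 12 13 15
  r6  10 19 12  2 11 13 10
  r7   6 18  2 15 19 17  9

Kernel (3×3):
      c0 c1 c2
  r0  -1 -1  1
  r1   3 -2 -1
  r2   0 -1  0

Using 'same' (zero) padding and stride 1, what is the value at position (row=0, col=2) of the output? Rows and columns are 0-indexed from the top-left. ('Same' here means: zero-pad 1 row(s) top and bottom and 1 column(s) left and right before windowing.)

The receptive field on the zero-padded input at this output position is [0 0 0 / 18 4 2 / 2 1 15]. Elementwise product with the kernel and sum: 0·-1 + 0·-1 + 0·1 + 18·3 + 4·-2 + 2·-1 + 1·-1.

43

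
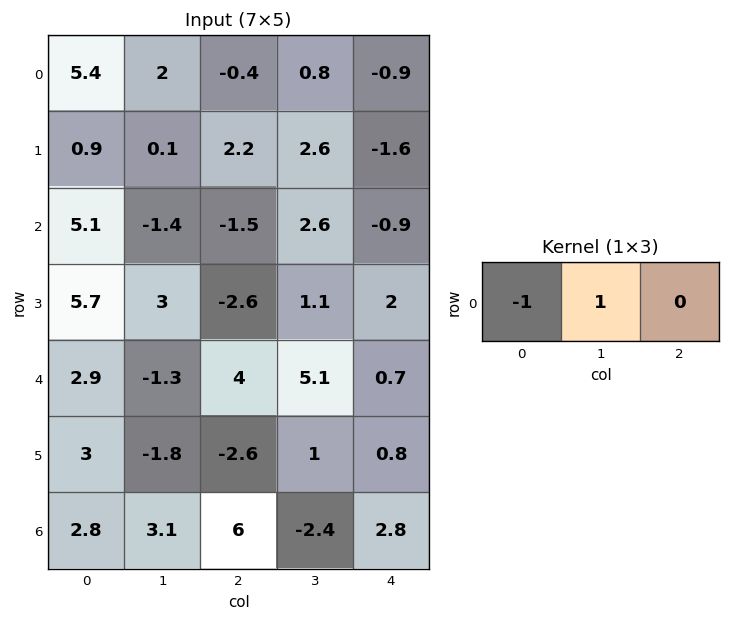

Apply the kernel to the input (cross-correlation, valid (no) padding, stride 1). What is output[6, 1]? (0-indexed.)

2.9

The receptive field on the input at this output position is [3.1 6 -2.4]. Elementwise product with the kernel and sum: 3.1·-1 + 6·1.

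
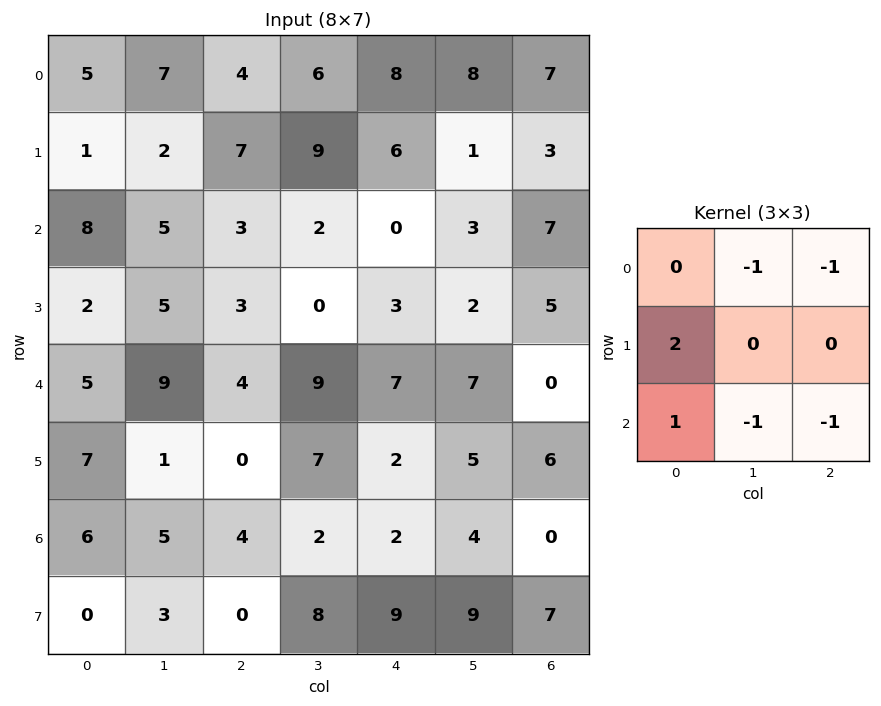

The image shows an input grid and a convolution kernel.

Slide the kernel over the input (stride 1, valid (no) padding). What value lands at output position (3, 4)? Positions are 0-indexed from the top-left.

The receptive field on the input at this output position is [3 2 5 / 7 7 0 / 2 5 6]. Elementwise product with the kernel and sum: 2·-1 + 5·-1 + 7·2 + 2·1 + 5·-1 + 6·-1.

-2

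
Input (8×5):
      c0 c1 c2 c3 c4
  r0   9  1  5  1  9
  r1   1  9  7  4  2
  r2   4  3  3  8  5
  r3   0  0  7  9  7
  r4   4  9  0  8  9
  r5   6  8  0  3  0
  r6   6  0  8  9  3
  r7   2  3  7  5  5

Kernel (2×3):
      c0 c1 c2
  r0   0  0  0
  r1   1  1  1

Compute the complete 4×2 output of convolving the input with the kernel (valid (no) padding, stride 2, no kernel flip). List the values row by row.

17 13
7 23
14 3
12 17

Output[0,0]: The receptive field on the input at this output position is [9 1 5 / 1 9 7]. Elementwise product with the kernel and sum: 1·1 + 9·1 + 7·1.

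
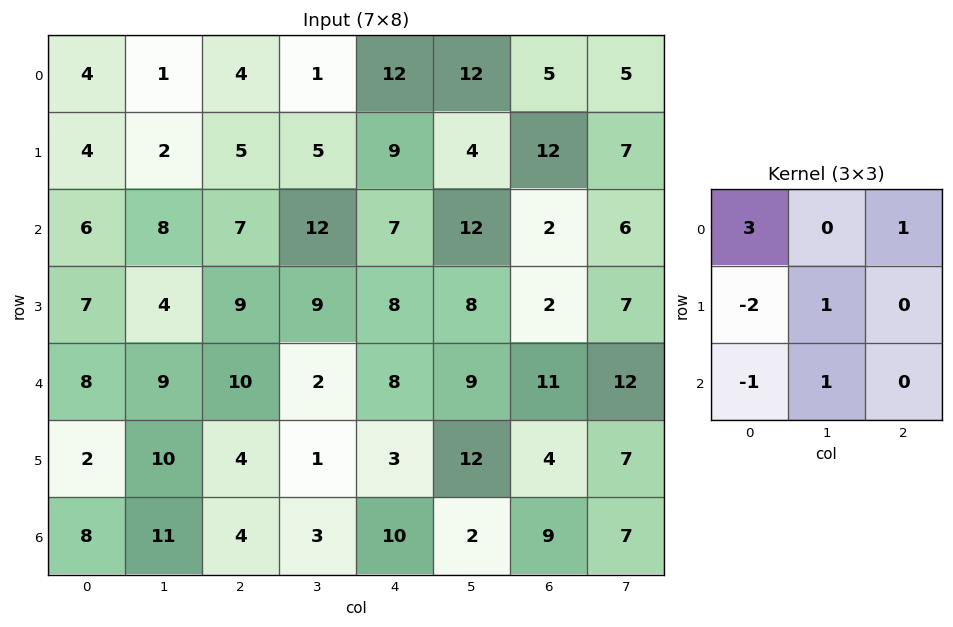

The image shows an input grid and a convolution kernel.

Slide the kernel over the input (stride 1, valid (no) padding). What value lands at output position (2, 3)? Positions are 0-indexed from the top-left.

The receptive field on the input at this output position is [12 7 12 / 9 8 8 / 2 8 9]. Elementwise product with the kernel and sum: 12·3 + 12·1 + 9·-2 + 8·1 + 2·-1 + 8·1.

44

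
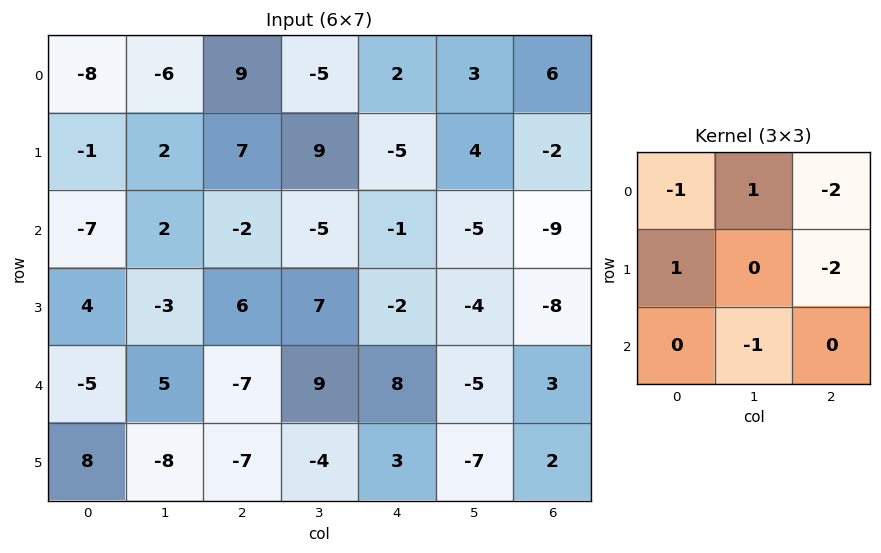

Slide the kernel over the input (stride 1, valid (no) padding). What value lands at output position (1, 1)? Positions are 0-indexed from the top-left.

-7

The receptive field on the input at this output position is [2 7 9 / 2 -2 -5 / -3 6 7]. Elementwise product with the kernel and sum: 2·-1 + 7·1 + 9·-2 + 2·1 + -5·-2 + 6·-1.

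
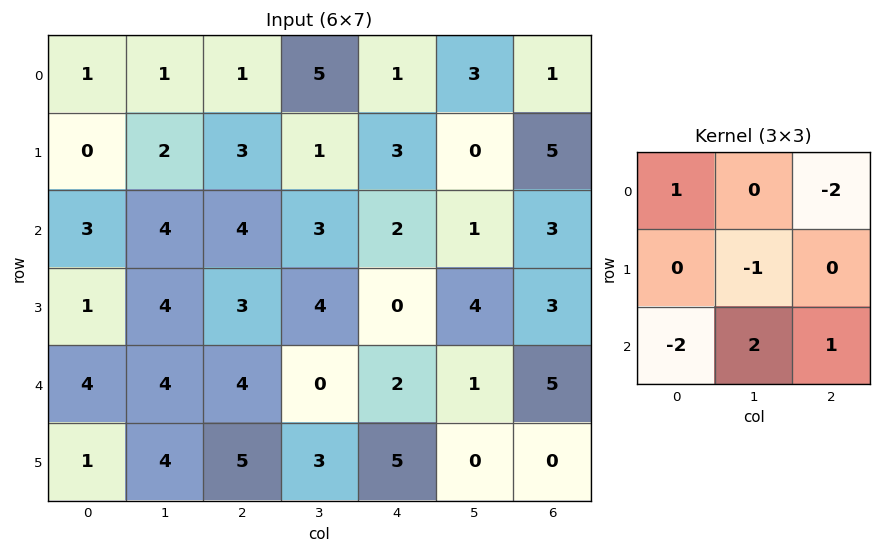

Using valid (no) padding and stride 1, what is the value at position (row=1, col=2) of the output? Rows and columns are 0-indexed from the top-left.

-4

The receptive field on the input at this output position is [3 1 3 / 4 3 2 / 3 4 0]. Elementwise product with the kernel and sum: 3·1 + 3·-2 + 3·-1 + 3·-2 + 4·2 + 0·1.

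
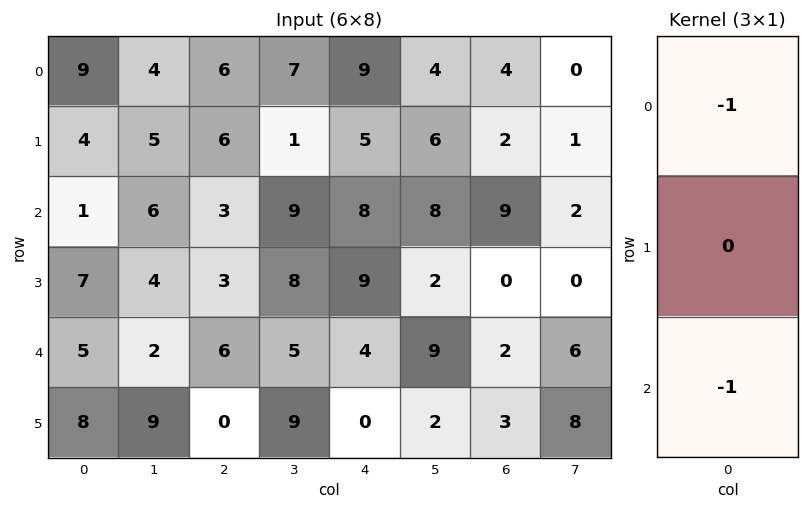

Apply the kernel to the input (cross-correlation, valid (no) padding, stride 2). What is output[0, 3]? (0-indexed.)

-13

The receptive field on the input at this output position is [4 / 2 / 9]. Elementwise product with the kernel and sum: 4·-1 + 9·-1.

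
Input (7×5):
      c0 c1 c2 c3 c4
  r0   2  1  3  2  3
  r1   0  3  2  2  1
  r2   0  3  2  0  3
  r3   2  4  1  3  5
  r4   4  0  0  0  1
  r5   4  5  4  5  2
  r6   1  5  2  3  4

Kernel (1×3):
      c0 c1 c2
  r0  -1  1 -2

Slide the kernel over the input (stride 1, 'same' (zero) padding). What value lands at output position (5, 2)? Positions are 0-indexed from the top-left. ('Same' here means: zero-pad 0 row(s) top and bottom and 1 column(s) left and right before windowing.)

-11

The receptive field on the zero-padded input at this output position is [5 4 5]. Elementwise product with the kernel and sum: 5·-1 + 4·1 + 5·-2.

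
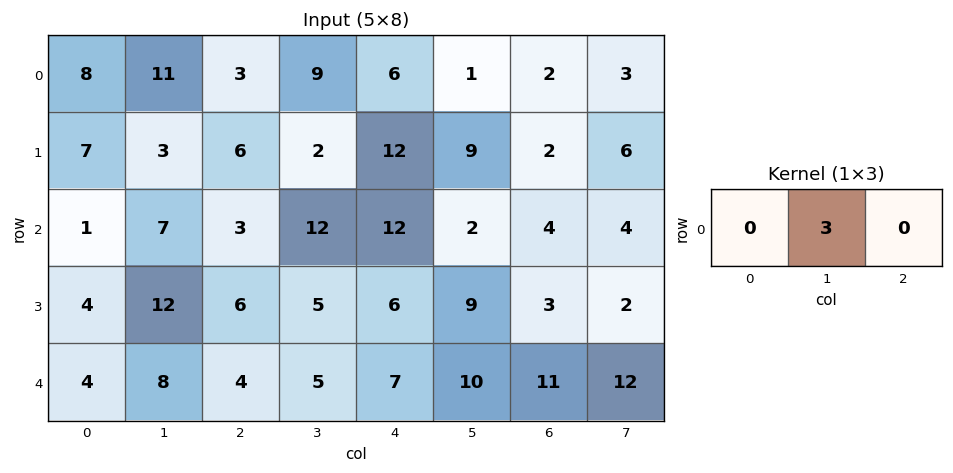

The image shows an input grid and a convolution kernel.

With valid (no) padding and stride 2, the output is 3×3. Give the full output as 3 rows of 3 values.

Output[0,0]: The receptive field on the input at this output position is [8 11 3]. Elementwise product with the kernel and sum: 11·3.
Output[0,1]: The receptive field on the input at this output position is [3 9 6]. Elementwise product with the kernel and sum: 9·3.

33 27 3
21 36 6
24 15 30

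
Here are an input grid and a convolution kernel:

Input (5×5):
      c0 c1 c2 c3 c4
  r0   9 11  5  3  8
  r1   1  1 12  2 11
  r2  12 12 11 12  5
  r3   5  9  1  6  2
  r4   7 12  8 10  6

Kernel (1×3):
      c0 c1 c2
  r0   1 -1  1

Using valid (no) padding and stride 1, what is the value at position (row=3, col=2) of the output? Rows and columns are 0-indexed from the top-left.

The receptive field on the input at this output position is [1 6 2]. Elementwise product with the kernel and sum: 1·1 + 6·-1 + 2·1.

-3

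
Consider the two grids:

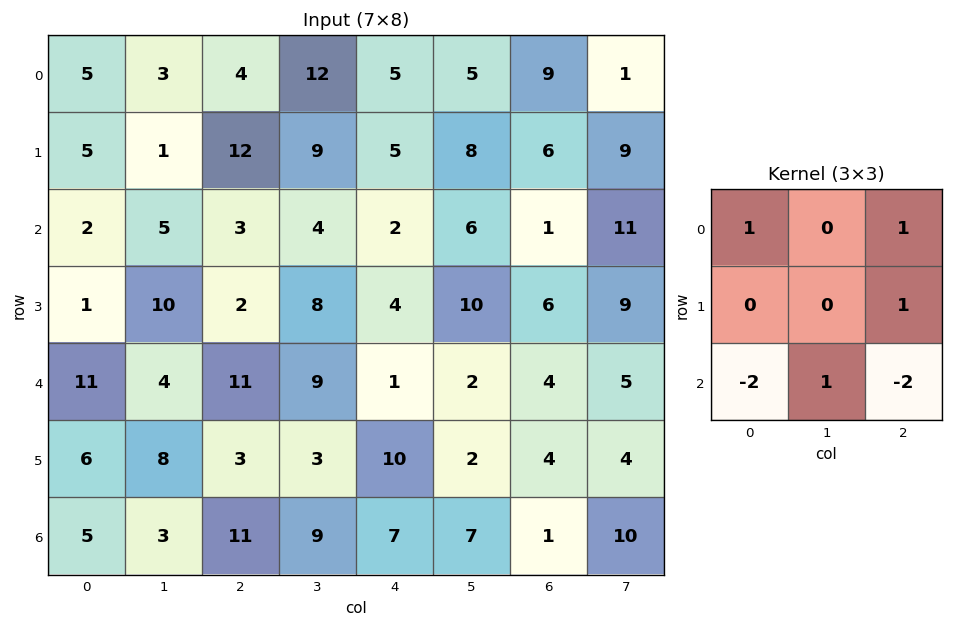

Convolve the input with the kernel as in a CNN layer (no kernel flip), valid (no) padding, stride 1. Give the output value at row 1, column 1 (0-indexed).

The receptive field on the input at this output position is [1 12 9 / 5 3 4 / 10 2 8]. Elementwise product with the kernel and sum: 1·1 + 9·1 + 4·1 + 10·-2 + 2·1 + 8·-2.

-20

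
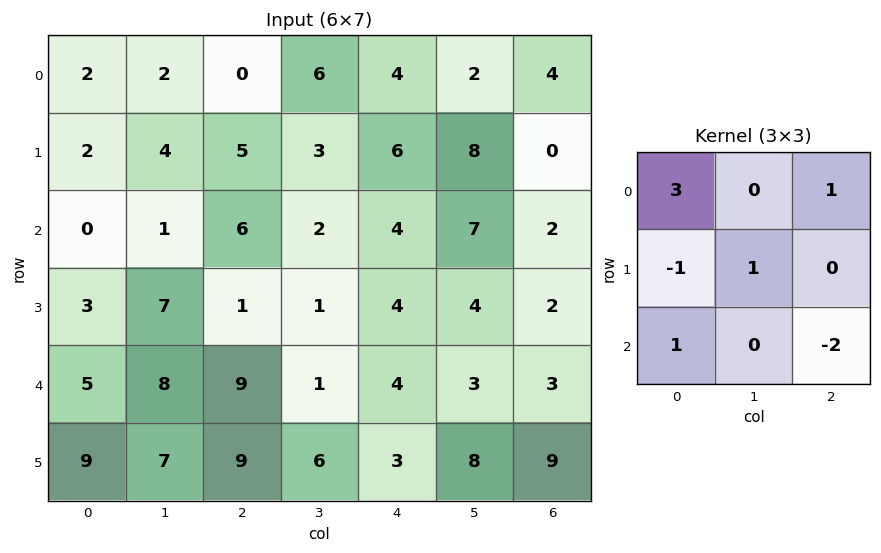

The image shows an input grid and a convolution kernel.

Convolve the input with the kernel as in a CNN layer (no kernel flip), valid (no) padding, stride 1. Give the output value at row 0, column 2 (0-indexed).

The receptive field on the input at this output position is [0 6 4 / 5 3 6 / 6 2 4]. Elementwise product with the kernel and sum: 0·3 + 4·1 + 5·-1 + 3·1 + 6·1 + 4·-2.

0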